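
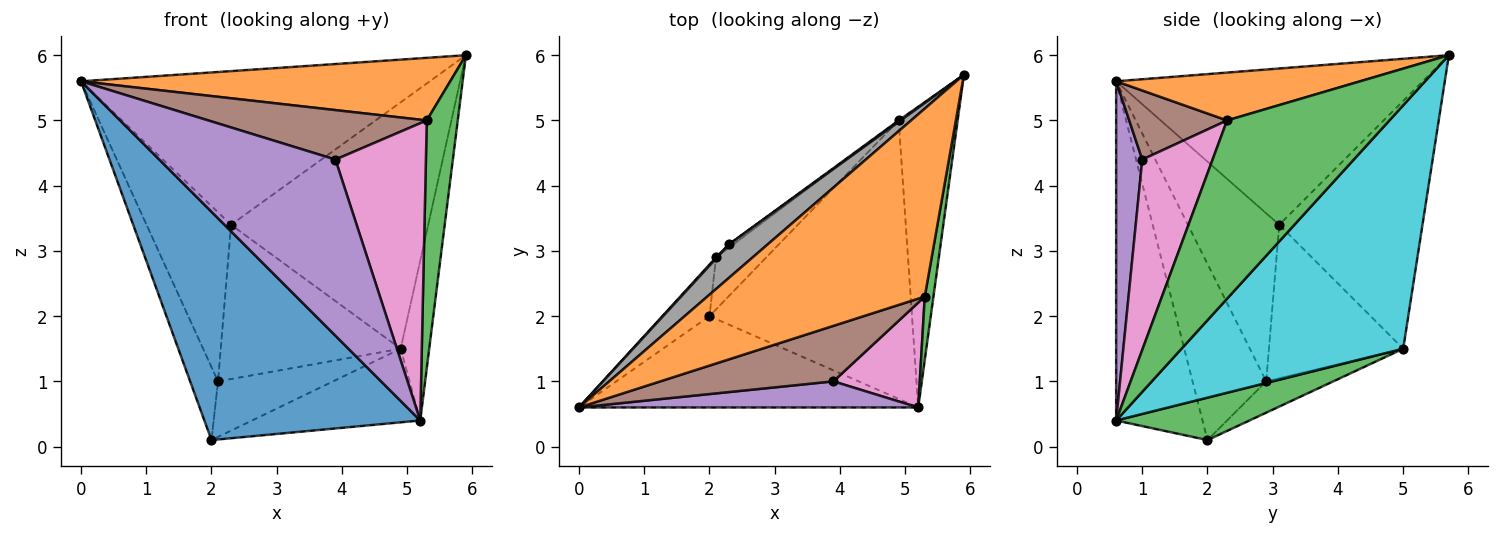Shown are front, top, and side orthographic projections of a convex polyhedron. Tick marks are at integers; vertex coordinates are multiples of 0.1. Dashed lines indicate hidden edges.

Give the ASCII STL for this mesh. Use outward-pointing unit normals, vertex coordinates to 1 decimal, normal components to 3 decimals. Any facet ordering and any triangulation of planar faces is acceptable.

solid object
 facet normal -0.348 -0.870 -0.348
  outer loop
   vertex 2.0 2.0 0.1
   vertex 5.2 0.6 0.4
   vertex 0.0 0.6 5.6
  endloop
 endfacet
 facet normal 0.204 -0.309 0.929
  outer loop
   vertex 5.3 2.3 5.0
   vertex 5.9 5.7 6.0
   vertex 0.0 0.6 5.6
  endloop
 endfacet
 facet normal 0.981 -0.187 0.048
  outer loop
   vertex 5.3 2.3 5.0
   vertex 5.2 0.6 0.4
   vertex 5.9 5.7 6.0
  endloop
 endfacet
 facet normal -0.907 0.343 -0.243
  outer loop
   vertex 2.1 2.9 1.0
   vertex 2.0 2.0 0.1
   vertex 0.0 0.6 5.6
  endloop
 endfacet
 facet normal 0.145 -0.979 0.145
  outer loop
   vertex 3.9 1.0 4.4
   vertex 0.0 0.6 5.6
   vertex 5.2 0.6 0.4
  endloop
 endfacet
 facet normal 0.286 -0.638 0.715
  outer loop
   vertex 3.9 1.0 4.4
   vertex 5.3 2.3 5.0
   vertex 0.0 0.6 5.6
  endloop
 endfacet
 facet normal 0.591 -0.761 0.268
  outer loop
   vertex 3.9 1.0 4.4
   vertex 5.2 0.6 0.4
   vertex 5.3 2.3 5.0
  endloop
 endfacet
 facet normal -0.652 0.741 0.161
  outer loop
   vertex 2.3 3.1 3.4
   vertex 0.0 0.6 5.6
   vertex 5.9 5.7 6.0
  endloop
 endfacet
 facet normal -0.734 0.679 0.005
  outer loop
   vertex 2.3 3.1 3.4
   vertex 2.1 2.9 1.0
   vertex 0.0 0.6 5.6
  endloop
 endfacet
 facet normal 0.964 0.124 -0.234
  outer loop
   vertex 4.9 5.0 1.5
   vertex 5.9 5.7 6.0
   vertex 5.2 0.6 0.4
  endloop
 endfacet
 facet normal -0.588 0.809 0.005
  outer loop
   vertex 4.9 5.0 1.5
   vertex 2.3 3.1 3.4
   vertex 5.9 5.7 6.0
  endloop
 endfacet
 facet normal -0.598 0.801 -0.017
  outer loop
   vertex 4.9 5.0 1.5
   vertex 2.1 2.9 1.0
   vertex 2.3 3.1 3.4
  endloop
 endfacet
 facet normal 0.198 0.250 -0.948
  outer loop
   vertex 4.9 5.0 1.5
   vertex 5.2 0.6 0.4
   vertex 2.0 2.0 0.1
  endloop
 endfacet
 facet normal -0.392 0.672 -0.628
  outer loop
   vertex 4.9 5.0 1.5
   vertex 2.0 2.0 0.1
   vertex 2.1 2.9 1.0
  endloop
 endfacet
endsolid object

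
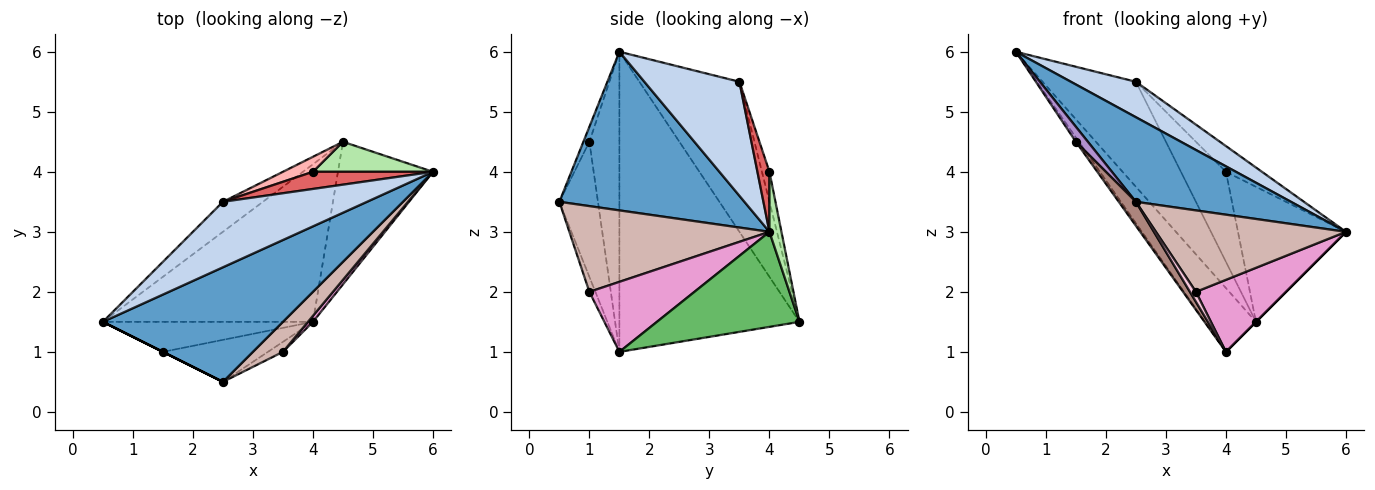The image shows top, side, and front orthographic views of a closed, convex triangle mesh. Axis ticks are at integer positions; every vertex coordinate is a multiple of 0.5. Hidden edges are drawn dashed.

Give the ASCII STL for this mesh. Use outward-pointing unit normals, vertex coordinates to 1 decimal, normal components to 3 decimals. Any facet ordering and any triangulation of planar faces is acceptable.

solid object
 facet normal 0.578 -0.484 0.656
  outer loop
   vertex 2.5 0.5 3.5
   vertex 6.0 4.0 3.0
   vertex 0.5 1.5 6.0
  endloop
 endfacet
 facet normal 0.571 -0.391 0.722
  outer loop
   vertex 2.5 3.5 5.5
   vertex 0.5 1.5 6.0
   vertex 6.0 4.0 3.0
  endloop
 endfacet
 facet normal -0.718 0.670 -0.191
  outer loop
   vertex 2.5 3.5 5.5
   vertex 4.5 4.5 1.5
   vertex 0.5 1.5 6.0
  endloop
 endfacet
 facet normal -0.798 0.226 -0.559
  outer loop
   vertex 4.0 1.5 1.0
   vertex 0.5 1.5 6.0
   vertex 4.5 4.5 1.5
  endloop
 endfacet
 facet normal 0.707 0.000 -0.707
  outer loop
   vertex 4.0 1.5 1.0
   vertex 4.5 4.5 1.5
   vertex 6.0 4.0 3.0
  endloop
 endfacet
 facet normal 0.108 0.970 0.216
  outer loop
   vertex 4.0 4.0 4.0
   vertex 6.0 4.0 3.0
   vertex 4.5 4.5 1.5
  endloop
 endfacet
 facet normal 0.267 0.802 0.535
  outer loop
   vertex 4.0 4.0 4.0
   vertex 2.5 3.5 5.5
   vertex 6.0 4.0 3.0
  endloop
 endfacet
 facet normal -0.162 0.973 0.162
  outer loop
   vertex 4.0 4.0 4.0
   vertex 4.5 4.5 1.5
   vertex 2.5 3.5 5.5
  endloop
 endfacet
 facet normal -0.447 -0.894 0.000
  outer loop
   vertex 1.5 1.0 4.5
   vertex 2.5 0.5 3.5
   vertex 0.5 1.5 6.0
  endloop
 endfacet
 facet normal -0.816 0.082 -0.572
  outer loop
   vertex 1.5 1.0 4.5
   vertex 0.5 1.5 6.0
   vertex 4.0 1.5 1.0
  endloop
 endfacet
 facet normal -0.745 -0.331 -0.579
  outer loop
   vertex 1.5 1.0 4.5
   vertex 4.0 1.5 1.0
   vertex 2.5 0.5 3.5
  endloop
 endfacet
 facet normal 0.703 -0.668 0.246
  outer loop
   vertex 3.5 1.0 2.0
   vertex 6.0 4.0 3.0
   vertex 2.5 0.5 3.5
  endloop
 endfacet
 facet normal 0.758 -0.650 0.054
  outer loop
   vertex 3.5 1.0 2.0
   vertex 4.0 1.5 1.0
   vertex 6.0 4.0 3.0
  endloop
 endfacet
 facet normal -0.577 -0.577 -0.577
  outer loop
   vertex 3.5 1.0 2.0
   vertex 2.5 0.5 3.5
   vertex 4.0 1.5 1.0
  endloop
 endfacet
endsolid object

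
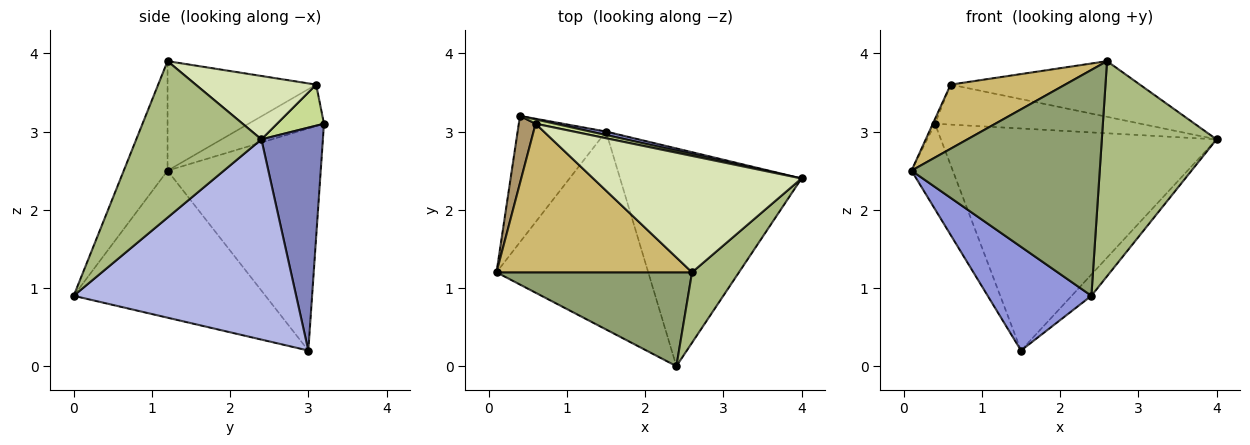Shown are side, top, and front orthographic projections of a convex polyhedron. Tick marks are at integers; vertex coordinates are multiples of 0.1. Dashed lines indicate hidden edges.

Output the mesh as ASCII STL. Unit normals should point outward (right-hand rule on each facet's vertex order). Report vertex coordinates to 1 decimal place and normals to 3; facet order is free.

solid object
 facet normal -0.901 0.243 -0.359
  outer loop
   vertex 1.5 3.0 0.2
   vertex 0.1 1.2 2.5
   vertex 0.4 3.2 3.1
  endloop
 endfacet
 facet normal 0.218 0.976 0.015
  outer loop
   vertex 1.5 3.0 0.2
   vertex 0.4 3.2 3.1
   vertex 4.0 2.4 2.9
  endloop
 endfacet
 facet normal -0.651 -0.352 -0.672
  outer loop
   vertex 2.4 0.0 0.9
   vertex 0.1 1.2 2.5
   vertex 1.5 3.0 0.2
  endloop
 endfacet
 facet normal 0.739 0.065 -0.670
  outer loop
   vertex 2.4 0.0 0.9
   vertex 1.5 3.0 0.2
   vertex 4.0 2.4 2.9
  endloop
 endfacet
 facet normal -0.210 -0.903 0.375
  outer loop
   vertex 2.6 1.2 3.9
   vertex 0.1 1.2 2.5
   vertex 2.4 0.0 0.9
  endloop
 endfacet
 facet normal 0.720 -0.660 0.216
  outer loop
   vertex 2.6 1.2 3.9
   vertex 2.4 0.0 0.9
   vertex 4.0 2.4 2.9
  endloop
 endfacet
 facet normal 0.221 0.969 0.105
  outer loop
   vertex 0.6 3.1 3.6
   vertex 4.0 2.4 2.9
   vertex 0.4 3.2 3.1
  endloop
 endfacet
 facet normal 0.265 0.416 0.870
  outer loop
   vertex 0.6 3.1 3.6
   vertex 2.6 1.2 3.9
   vertex 4.0 2.4 2.9
  endloop
 endfacet
 facet normal -0.926 0.026 0.376
  outer loop
   vertex 0.6 3.1 3.6
   vertex 0.4 3.2 3.1
   vertex 0.1 1.2 2.5
  endloop
 endfacet
 facet normal -0.457 -0.352 0.817
  outer loop
   vertex 0.6 3.1 3.6
   vertex 0.1 1.2 2.5
   vertex 2.6 1.2 3.9
  endloop
 endfacet
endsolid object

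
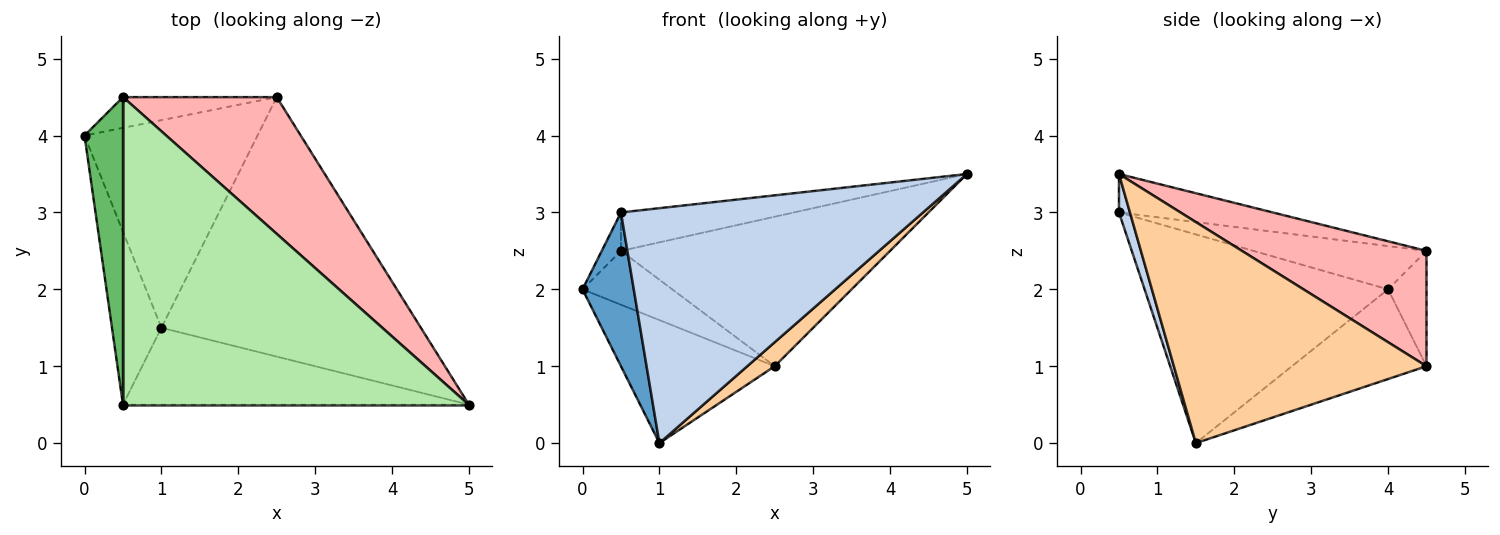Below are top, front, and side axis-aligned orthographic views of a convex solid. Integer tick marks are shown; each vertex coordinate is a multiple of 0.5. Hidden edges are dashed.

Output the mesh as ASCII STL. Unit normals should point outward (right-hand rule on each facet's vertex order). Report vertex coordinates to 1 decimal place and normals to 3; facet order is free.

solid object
 facet normal -0.953 -0.201 -0.226
  outer loop
   vertex 1.0 1.5 0.0
   vertex 0.5 0.5 3.0
   vertex 0.0 4.0 2.0
  endloop
 endfacet
 facet normal 0.035 -0.950 -0.311
  outer loop
   vertex 1.0 1.5 0.0
   vertex 5.0 0.5 3.5
   vertex 0.5 0.5 3.0
  endloop
 endfacet
 facet normal -0.407 0.466 -0.786
  outer loop
   vertex 2.5 4.5 1.0
   vertex 1.0 1.5 0.0
   vertex 0.0 4.0 2.0
  endloop
 endfacet
 facet normal 0.647 -0.070 -0.759
  outer loop
   vertex 2.5 4.5 1.0
   vertex 5.0 0.5 3.5
   vertex 1.0 1.5 0.0
  endloop
 endfacet
 facet normal -0.745 0.083 0.662
  outer loop
   vertex 0.5 4.5 2.5
   vertex 0.0 4.0 2.0
   vertex 0.5 0.5 3.0
  endloop
 endfacet
 facet normal -0.110 0.123 0.986
  outer loop
   vertex 0.5 4.5 2.5
   vertex 0.5 0.5 3.0
   vertex 5.0 0.5 3.5
  endloop
 endfacet
 facet normal -0.349 0.814 -0.465
  outer loop
   vertex 0.5 4.5 2.5
   vertex 2.5 4.5 1.0
   vertex 0.0 4.0 2.0
  endloop
 endfacet
 facet normal 0.452 0.659 0.602
  outer loop
   vertex 0.5 4.5 2.5
   vertex 5.0 0.5 3.5
   vertex 2.5 4.5 1.0
  endloop
 endfacet
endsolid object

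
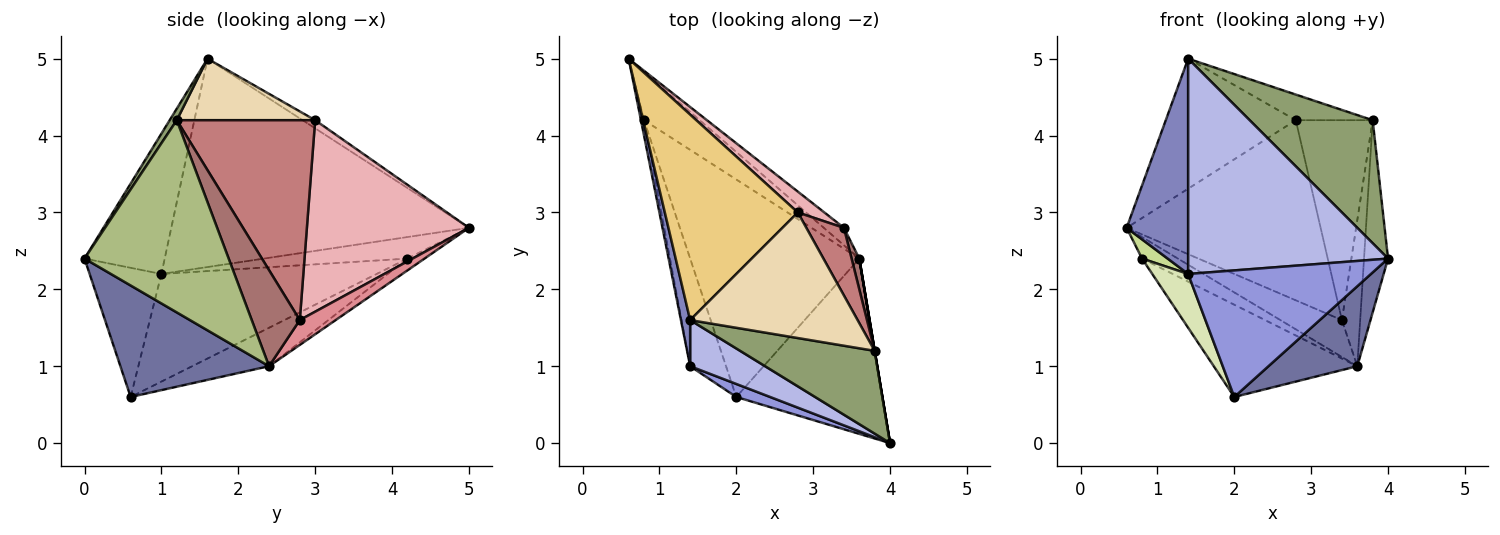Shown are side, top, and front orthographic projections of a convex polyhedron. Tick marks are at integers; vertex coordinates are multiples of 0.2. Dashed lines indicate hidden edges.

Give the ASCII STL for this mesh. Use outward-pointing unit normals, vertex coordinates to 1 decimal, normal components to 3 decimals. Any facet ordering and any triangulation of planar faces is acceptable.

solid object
 facet normal 0.570 -0.341 -0.747
  outer loop
   vertex 3.6 2.4 1.0
   vertex 4.0 0.0 2.4
   vertex 2.0 0.6 0.6
  endloop
 endfacet
 facet normal -0.978 -0.202 0.043
  outer loop
   vertex 1.4 1.0 2.2
   vertex 1.4 1.6 5.0
   vertex 0.6 5.0 2.8
  endloop
 endfacet
 facet normal -0.364 -0.927 0.095
  outer loop
   vertex 1.4 1.0 2.2
   vertex 2.0 0.6 0.6
   vertex 4.0 0.0 2.4
  endloop
 endfacet
 facet normal -0.365 -0.910 0.195
  outer loop
   vertex 1.4 1.0 2.2
   vertex 4.0 0.0 2.4
   vertex 1.4 1.6 5.0
  endloop
 endfacet
 facet normal 0.048 -0.829 0.558
  outer loop
   vertex 3.8 1.2 4.2
   vertex 1.4 1.6 5.0
   vertex 4.0 0.0 2.4
  endloop
 endfacet
 facet normal 0.986 0.164 0.000
  outer loop
   vertex 3.8 1.2 4.2
   vertex 4.0 0.0 2.4
   vertex 3.6 2.4 1.0
  endloop
 endfacet
 facet normal -0.975 -0.174 -0.139
  outer loop
   vertex 0.8 4.2 2.4
   vertex 1.4 1.0 2.2
   vertex 0.6 5.0 2.8
  endloop
 endfacet
 facet normal -0.937 -0.156 -0.312
  outer loop
   vertex 0.8 4.2 2.4
   vertex 2.0 0.6 0.6
   vertex 1.4 1.0 2.2
  endloop
 endfacet
 facet normal -0.191 0.400 -0.896
  outer loop
   vertex 0.8 4.2 2.4
   vertex 0.6 5.0 2.8
   vertex 3.6 2.4 1.0
  endloop
 endfacet
 facet normal -0.205 0.382 -0.901
  outer loop
   vertex 0.8 4.2 2.4
   vertex 3.6 2.4 1.0
   vertex 2.0 0.6 0.6
  endloop
 endfacet
 facet normal -0.052 0.534 0.844
  outer loop
   vertex 2.8 3.0 4.2
   vertex 0.6 5.0 2.8
   vertex 1.4 1.6 5.0
  endloop
 endfacet
 facet normal 0.339 0.188 0.922
  outer loop
   vertex 2.8 3.0 4.2
   vertex 1.4 1.6 5.0
   vertex 3.8 1.2 4.2
  endloop
 endfacet
 facet normal 0.932 0.354 0.075
  outer loop
   vertex 3.4 2.8 1.6
   vertex 3.8 1.2 4.2
   vertex 3.6 2.4 1.0
  endloop
 endfacet
 facet normal 0.863 0.479 0.162
  outer loop
   vertex 3.4 2.8 1.6
   vertex 2.8 3.0 4.2
   vertex 3.8 1.2 4.2
  endloop
 endfacet
 facet normal 0.467 0.800 -0.378
  outer loop
   vertex 3.4 2.8 1.6
   vertex 3.6 2.4 1.0
   vertex 0.6 5.0 2.8
  endloop
 endfacet
 facet normal 0.639 0.764 0.089
  outer loop
   vertex 3.4 2.8 1.6
   vertex 0.6 5.0 2.8
   vertex 2.8 3.0 4.2
  endloop
 endfacet
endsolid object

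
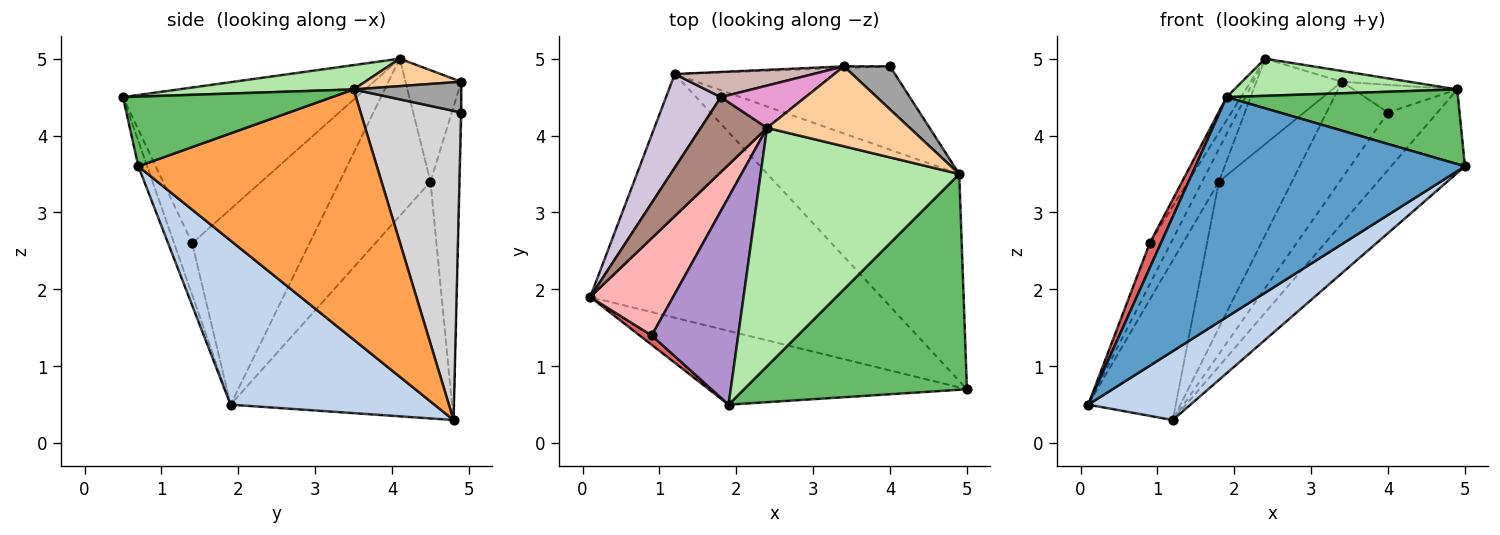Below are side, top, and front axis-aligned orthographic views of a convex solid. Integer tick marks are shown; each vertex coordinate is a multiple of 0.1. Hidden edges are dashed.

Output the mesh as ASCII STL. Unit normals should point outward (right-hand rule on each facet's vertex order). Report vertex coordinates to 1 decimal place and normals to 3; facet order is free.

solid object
 facet normal -0.031 -0.948 -0.318
  outer loop
   vertex 1.9 0.5 4.5
   vertex 0.1 1.9 0.5
   vertex 5.0 0.7 3.6
  endloop
 endfacet
 facet normal 0.477 -0.239 -0.846
  outer loop
   vertex 1.2 4.8 0.3
   vertex 5.0 0.7 3.6
   vertex 0.1 1.9 0.5
  endloop
 endfacet
 facet normal 0.771 0.239 -0.591
  outer loop
   vertex 4.9 3.5 4.6
   vertex 5.0 0.7 3.6
   vertex 1.2 4.8 0.3
  endloop
 endfacet
 facet normal 0.187 0.131 0.974
  outer loop
   vertex 4.9 3.5 4.6
   vertex 3.4 4.9 4.7
   vertex 2.4 4.1 5.0
  endloop
 endfacet
 facet normal 0.283 -0.314 0.906
  outer loop
   vertex 4.9 3.5 4.6
   vertex 1.9 0.5 4.5
   vertex 5.0 0.7 3.6
  endloop
 endfacet
 facet normal 0.120 -0.153 0.981
  outer loop
   vertex 4.9 3.5 4.6
   vertex 2.4 4.1 5.0
   vertex 1.9 0.5 4.5
  endloop
 endfacet
 facet normal -0.835 -0.515 0.195
  outer loop
   vertex 0.9 1.4 2.6
   vertex 0.1 1.9 0.5
   vertex 1.9 0.5 4.5
  endloop
 endfacet
 facet normal -0.909 0.163 0.385
  outer loop
   vertex 0.9 1.4 2.6
   vertex 2.4 4.1 5.0
   vertex 0.1 1.9 0.5
  endloop
 endfacet
 facet normal -0.873 0.054 0.485
  outer loop
   vertex 0.9 1.4 2.6
   vertex 1.9 0.5 4.5
   vertex 2.4 4.1 5.0
  endloop
 endfacet
 facet normal -0.909 0.359 0.211
  outer loop
   vertex 1.8 4.5 3.4
   vertex 1.2 4.8 0.3
   vertex 0.1 1.9 0.5
  endloop
 endfacet
 facet normal -0.909 0.167 0.383
  outer loop
   vertex 1.8 4.5 3.4
   vertex 0.1 1.9 0.5
   vertex 2.4 4.1 5.0
  endloop
 endfacet
 facet normal -0.359 0.920 0.158
  outer loop
   vertex 1.8 4.5 3.4
   vertex 3.4 4.9 4.7
   vertex 1.2 4.8 0.3
  endloop
 endfacet
 facet normal -0.504 0.774 0.383
  outer loop
   vertex 1.8 4.5 3.4
   vertex 2.4 4.1 5.0
   vertex 3.4 4.9 4.7
  endloop
 endfacet
 facet normal -0.011 1.000 -0.017
  outer loop
   vertex 4.0 4.9 4.3
   vertex 1.2 4.8 0.3
   vertex 3.4 4.9 4.7
  endloop
 endfacet
 facet normal 0.489 0.472 0.734
  outer loop
   vertex 4.0 4.9 4.3
   vertex 3.4 4.9 4.7
   vertex 4.9 3.5 4.6
  endloop
 endfacet
 facet normal 0.756 0.371 -0.539
  outer loop
   vertex 4.0 4.9 4.3
   vertex 4.9 3.5 4.6
   vertex 1.2 4.8 0.3
  endloop
 endfacet
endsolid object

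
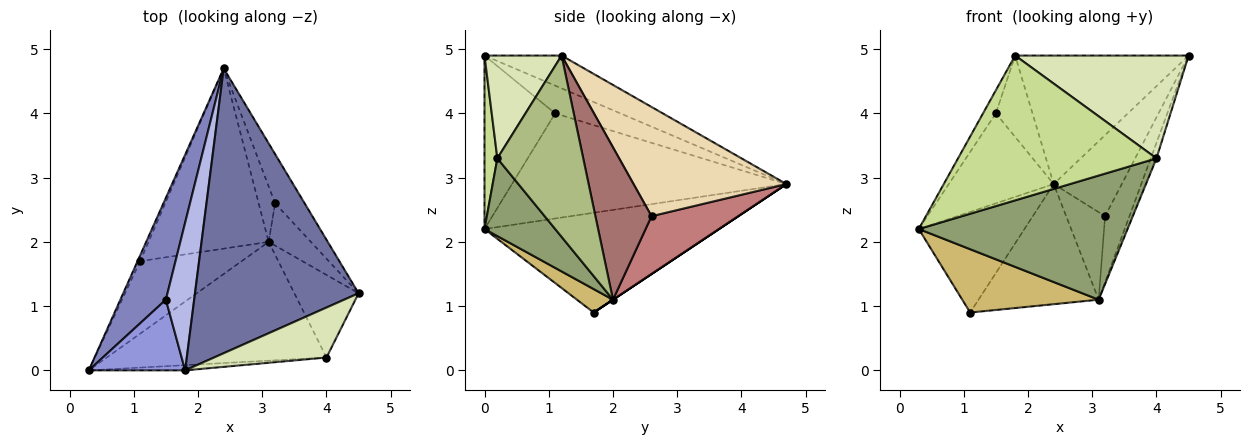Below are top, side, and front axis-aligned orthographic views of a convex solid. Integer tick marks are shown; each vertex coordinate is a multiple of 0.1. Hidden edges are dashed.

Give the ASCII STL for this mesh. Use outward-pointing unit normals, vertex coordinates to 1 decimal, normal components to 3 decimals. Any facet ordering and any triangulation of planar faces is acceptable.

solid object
 facet normal -0.180 0.405 0.897
  outer loop
   vertex 1.8 0.0 4.9
   vertex 4.5 1.2 4.9
   vertex 2.4 4.7 2.9
  endloop
 endfacet
 facet normal -0.866 0.331 0.375
  outer loop
   vertex 1.5 1.1 4.0
   vertex 2.4 4.7 2.9
   vertex 0.3 0.0 2.2
  endloop
 endfacet
 facet normal -0.863 0.157 0.480
  outer loop
   vertex 1.5 1.1 4.0
   vertex 0.3 0.0 2.2
   vertex 1.8 0.0 4.9
  endloop
 endfacet
 facet normal -0.652 0.366 0.664
  outer loop
   vertex 1.5 1.1 4.0
   vertex 1.8 0.0 4.9
   vertex 2.4 4.7 2.9
  endloop
 endfacet
 facet normal 0.238 -0.702 -0.671
  outer loop
   vertex 4.0 0.2 3.3
   vertex 0.3 0.0 2.2
   vertex 3.1 2.0 1.1
  endloop
 endfacet
 facet normal 0.941 0.063 -0.333
  outer loop
   vertex 4.0 0.2 3.3
   vertex 3.1 2.0 1.1
   vertex 4.5 1.2 4.9
  endloop
 endfacet
 facet normal 0.065 -0.997 -0.036
  outer loop
   vertex 4.0 0.2 3.3
   vertex 1.8 0.0 4.9
   vertex 0.3 0.0 2.2
  endloop
 endfacet
 facet normal 0.371 -0.835 0.406
  outer loop
   vertex 4.0 0.2 3.3
   vertex 4.5 1.2 4.9
   vertex 1.8 0.0 4.9
  endloop
 endfacet
 facet normal -0.911 0.411 -0.024
  outer loop
   vertex 1.1 1.7 0.9
   vertex 0.3 0.0 2.2
   vertex 2.4 4.7 2.9
  endloop
 endfacet
 facet normal 0.171 -0.648 -0.742
  outer loop
   vertex 1.1 1.7 0.9
   vertex 3.1 2.0 1.1
   vertex 0.3 0.0 2.2
  endloop
 endfacet
 facet normal 0.000 0.555 -0.832
  outer loop
   vertex 1.1 1.7 0.9
   vertex 2.4 4.7 2.9
   vertex 3.1 2.0 1.1
  endloop
 endfacet
 facet normal 0.887 0.395 -0.240
  outer loop
   vertex 3.2 2.6 2.4
   vertex 2.4 4.7 2.9
   vertex 4.5 1.2 4.9
  endloop
 endfacet
 facet normal 0.889 0.386 -0.246
  outer loop
   vertex 3.2 2.6 2.4
   vertex 4.5 1.2 4.9
   vertex 3.1 2.0 1.1
  endloop
 endfacet
 facet normal 0.883 0.396 -0.251
  outer loop
   vertex 3.2 2.6 2.4
   vertex 3.1 2.0 1.1
   vertex 2.4 4.7 2.9
  endloop
 endfacet
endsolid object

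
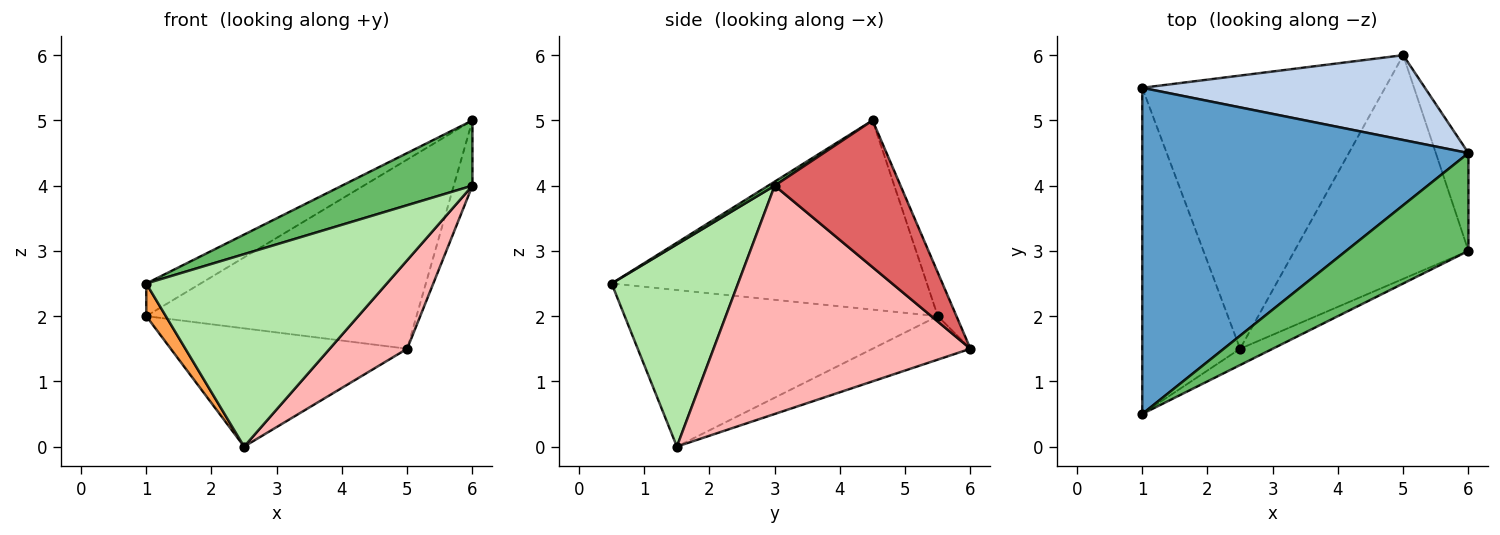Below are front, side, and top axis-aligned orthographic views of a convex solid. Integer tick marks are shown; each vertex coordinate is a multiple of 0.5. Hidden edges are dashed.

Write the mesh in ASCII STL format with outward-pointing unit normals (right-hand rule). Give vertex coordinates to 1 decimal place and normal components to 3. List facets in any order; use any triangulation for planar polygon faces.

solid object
 facet normal -0.500 0.086 0.862
  outer loop
   vertex 1.0 5.5 2.0
   vertex 1.0 0.5 2.5
   vertex 6.0 4.5 5.0
  endloop
 endfacet
 facet normal -0.063 0.911 0.408
  outer loop
   vertex 1.0 5.5 2.0
   vertex 6.0 4.5 5.0
   vertex 5.0 6.0 1.5
  endloop
 endfacet
 facet normal -0.847 -0.053 -0.529
  outer loop
   vertex 1.0 5.5 2.0
   vertex 2.5 1.5 0.0
   vertex 1.0 0.5 2.5
  endloop
 endfacet
 facet normal -0.162 0.392 -0.906
  outer loop
   vertex 1.0 5.5 2.0
   vertex 5.0 6.0 1.5
   vertex 2.5 1.5 0.0
  endloop
 endfacet
 facet normal 0.028 -0.554 0.832
  outer loop
   vertex 6.0 3.0 4.0
   vertex 6.0 4.5 5.0
   vertex 1.0 0.5 2.5
  endloop
 endfacet
 facet normal 0.464 -0.883 -0.075
  outer loop
   vertex 6.0 3.0 4.0
   vertex 1.0 0.5 2.5
   vertex 2.5 1.5 0.0
  endloop
 endfacet
 facet normal 0.966 0.143 -0.215
  outer loop
   vertex 6.0 3.0 4.0
   vertex 5.0 6.0 1.5
   vertex 6.0 4.5 5.0
  endloop
 endfacet
 facet normal 0.773 -0.233 -0.589
  outer loop
   vertex 6.0 3.0 4.0
   vertex 2.5 1.5 0.0
   vertex 5.0 6.0 1.5
  endloop
 endfacet
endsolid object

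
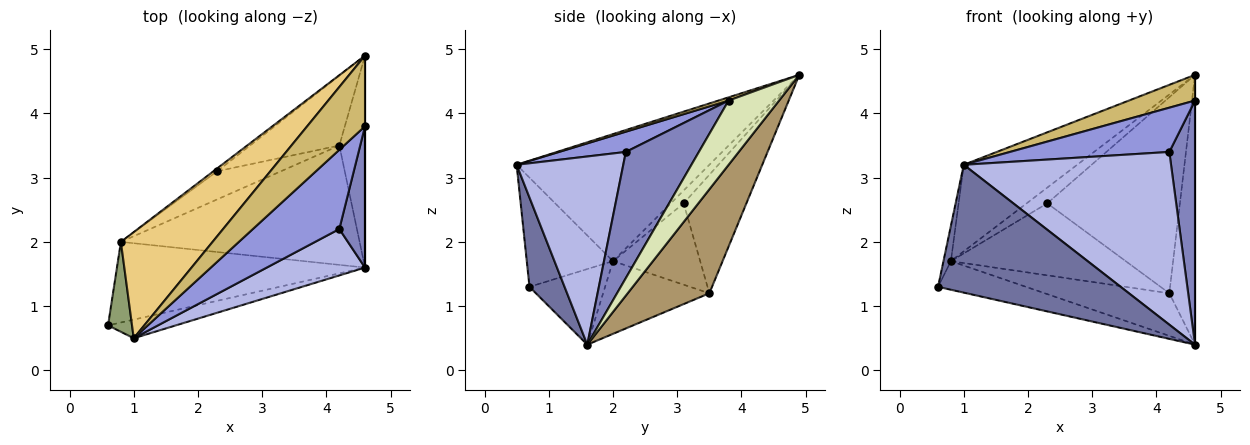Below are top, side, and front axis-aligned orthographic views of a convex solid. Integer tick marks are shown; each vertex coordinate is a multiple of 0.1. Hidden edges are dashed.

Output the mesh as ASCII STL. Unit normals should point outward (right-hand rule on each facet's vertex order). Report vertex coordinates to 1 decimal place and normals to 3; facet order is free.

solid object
 facet normal 0.187 -0.972 -0.142
  outer loop
   vertex 1.0 0.5 3.2
   vertex 0.6 0.7 1.3
   vertex 4.6 1.6 0.4
  endloop
 endfacet
 facet normal 0.926 -0.326 0.189
  outer loop
   vertex 4.2 2.2 3.4
   vertex 4.6 1.6 0.4
   vertex 4.6 3.8 4.2
  endloop
 endfacet
 facet normal 0.200 -0.478 0.855
  outer loop
   vertex 4.2 2.2 3.4
   vertex 4.6 3.8 4.2
   vertex 1.0 0.5 3.2
  endloop
 endfacet
 facet normal 0.445 -0.865 0.232
  outer loop
   vertex 4.2 2.2 3.4
   vertex 1.0 0.5 3.2
   vertex 4.6 1.6 0.4
  endloop
 endfacet
 facet normal -0.973 0.084 0.214
  outer loop
   vertex 0.8 2.0 1.7
   vertex 0.6 0.7 1.3
   vertex 1.0 0.5 3.2
  endloop
 endfacet
 facet normal -0.276 0.321 -0.906
  outer loop
   vertex 0.8 2.0 1.7
   vertex 4.6 1.6 0.4
   vertex 0.6 0.7 1.3
  endloop
 endfacet
 facet normal -0.276 0.323 -0.905
  outer loop
   vertex 0.8 2.0 1.7
   vertex 4.2 3.5 1.2
   vertex 4.6 1.6 0.4
  endloop
 endfacet
 facet normal 1.000 0.000 0.000
  outer loop
   vertex 4.6 4.9 4.6
   vertex 4.6 3.8 4.2
   vertex 4.6 1.6 0.4
  endloop
 endfacet
 facet normal 0.928 0.292 -0.230
  outer loop
   vertex 4.6 4.9 4.6
   vertex 4.6 1.6 0.4
   vertex 4.2 3.5 1.2
  endloop
 endfacet
 facet normal 0.052 -0.341 0.939
  outer loop
   vertex 4.6 4.9 4.6
   vertex 1.0 0.5 3.2
   vertex 4.6 3.8 4.2
  endloop
 endfacet
 facet normal -0.732 0.431 0.528
  outer loop
   vertex 4.6 4.9 4.6
   vertex 0.8 2.0 1.7
   vertex 1.0 0.5 3.2
  endloop
 endfacet
 facet normal -0.421 0.845 -0.330
  outer loop
   vertex 2.3 3.1 2.6
   vertex 4.2 3.5 1.2
   vertex 0.8 2.0 1.7
  endloop
 endfacet
 facet normal -0.407 0.861 -0.306
  outer loop
   vertex 2.3 3.1 2.6
   vertex 4.6 4.9 4.6
   vertex 4.2 3.5 1.2
  endloop
 endfacet
 facet normal -0.523 0.838 -0.153
  outer loop
   vertex 2.3 3.1 2.6
   vertex 0.8 2.0 1.7
   vertex 4.6 4.9 4.6
  endloop
 endfacet
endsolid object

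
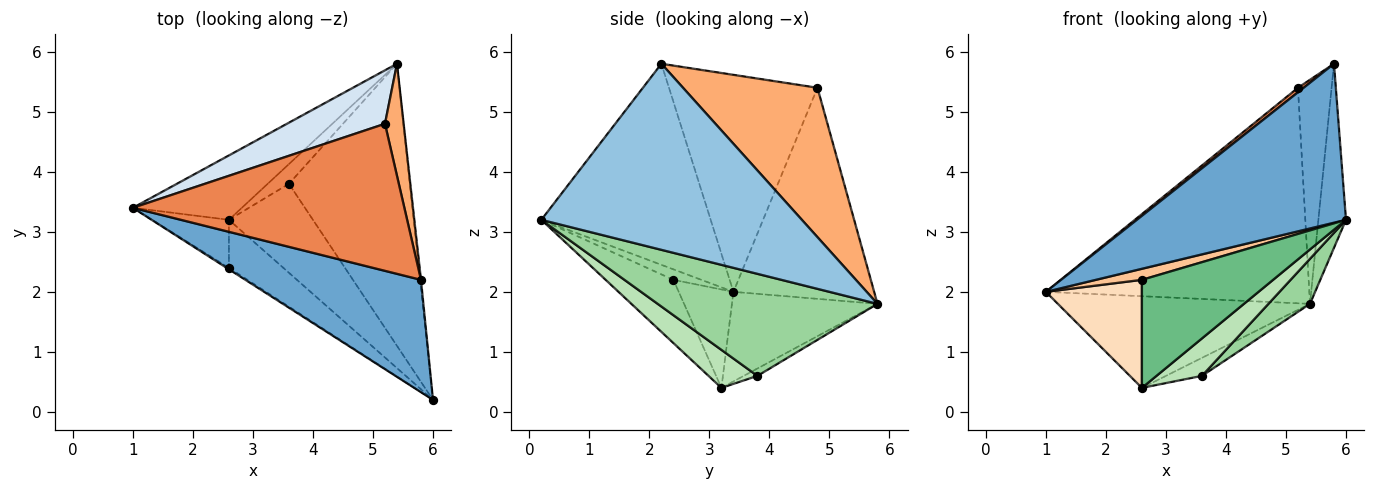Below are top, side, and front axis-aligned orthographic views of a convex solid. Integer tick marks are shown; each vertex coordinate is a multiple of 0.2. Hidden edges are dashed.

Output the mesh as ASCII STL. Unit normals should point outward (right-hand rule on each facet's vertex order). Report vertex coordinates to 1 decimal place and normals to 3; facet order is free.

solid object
 facet normal -0.552 -0.681 0.482
  outer loop
   vertex 5.8 2.2 5.8
   vertex 1.0 3.4 2.0
   vertex 6.0 0.2 3.2
  endloop
 endfacet
 facet normal 0.994 0.105 -0.005
  outer loop
   vertex 5.8 2.2 5.8
   vertex 6.0 0.2 3.2
   vertex 5.4 5.8 1.8
  endloop
 endfacet
 facet normal -0.427 0.740 -0.520
  outer loop
   vertex 2.6 3.2 0.4
   vertex 1.0 3.4 2.0
   vertex 5.4 5.8 1.8
  endloop
 endfacet
 facet normal -0.460 0.862 0.214
  outer loop
   vertex 5.2 4.8 5.4
   vertex 5.4 5.8 1.8
   vertex 1.0 3.4 2.0
  endloop
 endfacet
 facet normal -0.624 -0.024 0.781
  outer loop
   vertex 5.2 4.8 5.4
   vertex 1.0 3.4 2.0
   vertex 5.8 2.2 5.8
  endloop
 endfacet
 facet normal 0.963 0.241 0.120
  outer loop
   vertex 5.2 4.8 5.4
   vertex 5.8 2.2 5.8
   vertex 5.4 5.8 1.8
  endloop
 endfacet
 facet normal -0.517 -0.849 -0.111
  outer loop
   vertex 2.6 2.4 2.2
   vertex 6.0 0.2 3.2
   vertex 1.0 3.4 2.0
  endloop
 endfacet
 facet normal -0.462 -0.811 -0.360
  outer loop
   vertex 2.6 2.4 2.2
   vertex 1.0 3.4 2.0
   vertex 2.6 3.2 0.4
  endloop
 endfacet
 facet normal -0.427 -0.826 -0.367
  outer loop
   vertex 2.6 2.4 2.2
   vertex 2.6 3.2 0.4
   vertex 6.0 0.2 3.2
  endloop
 endfacet
 facet normal 0.640 -0.121 -0.759
  outer loop
   vertex 3.6 3.8 0.6
   vertex 5.4 5.8 1.8
   vertex 6.0 0.2 3.2
  endloop
 endfacet
 facet normal 0.385 -0.358 -0.851
  outer loop
   vertex 3.6 3.8 0.6
   vertex 6.0 0.2 3.2
   vertex 2.6 3.2 0.4
  endloop
 endfacet
 facet normal -0.249 0.653 -0.715
  outer loop
   vertex 3.6 3.8 0.6
   vertex 2.6 3.2 0.4
   vertex 5.4 5.8 1.8
  endloop
 endfacet
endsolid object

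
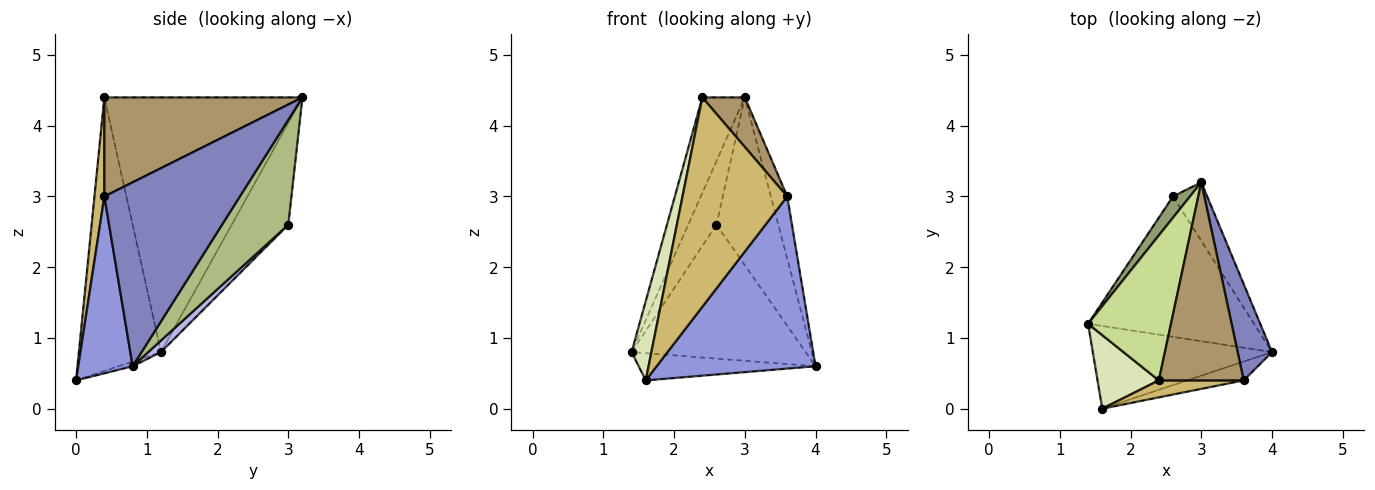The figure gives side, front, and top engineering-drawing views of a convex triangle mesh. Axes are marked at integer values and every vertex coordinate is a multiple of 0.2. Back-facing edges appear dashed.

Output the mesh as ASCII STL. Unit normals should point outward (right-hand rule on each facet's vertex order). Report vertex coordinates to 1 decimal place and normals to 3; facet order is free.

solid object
 facet normal -0.025 0.312 -0.950
  outer loop
   vertex 1.6 0.0 0.4
   vertex 1.4 1.2 0.8
   vertex 4.0 0.8 0.6
  endloop
 endfacet
 facet normal 0.976 0.118 0.182
  outer loop
   vertex 3.6 0.4 3.0
   vertex 4.0 0.8 0.6
   vertex 3.0 3.2 4.4
  endloop
 endfacet
 facet normal 0.322 -0.941 -0.103
  outer loop
   vertex 3.6 0.4 3.0
   vertex 1.6 0.0 0.4
   vertex 4.0 0.8 0.6
  endloop
 endfacet
 facet normal 0.050 0.689 -0.723
  outer loop
   vertex 2.6 3.0 2.6
   vertex 4.0 0.8 0.6
   vertex 1.4 1.2 0.8
  endloop
 endfacet
 facet normal -0.885 0.442 0.147
  outer loop
   vertex 2.6 3.0 2.6
   vertex 1.4 1.2 0.8
   vertex 3.0 3.2 4.4
  endloop
 endfacet
 facet normal 0.711 0.663 -0.232
  outer loop
   vertex 2.6 3.0 2.6
   vertex 3.0 3.2 4.4
   vertex 4.0 0.8 0.6
  endloop
 endfacet
 facet normal -0.932 0.200 0.303
  outer loop
   vertex 2.4 0.4 4.4
   vertex 3.0 3.2 4.4
   vertex 1.4 1.2 0.8
  endloop
 endfacet
 facet normal -0.950 -0.229 0.213
  outer loop
   vertex 2.4 0.4 4.4
   vertex 1.4 1.2 0.8
   vertex 1.6 0.0 0.4
  endloop
 endfacet
 facet normal 0.749 -0.161 0.642
  outer loop
   vertex 2.4 0.4 4.4
   vertex 3.6 0.4 3.0
   vertex 3.0 3.2 4.4
  endloop
 endfacet
 facet normal 0.094 -0.992 0.080
  outer loop
   vertex 2.4 0.4 4.4
   vertex 1.6 0.0 0.4
   vertex 3.6 0.4 3.0
  endloop
 endfacet
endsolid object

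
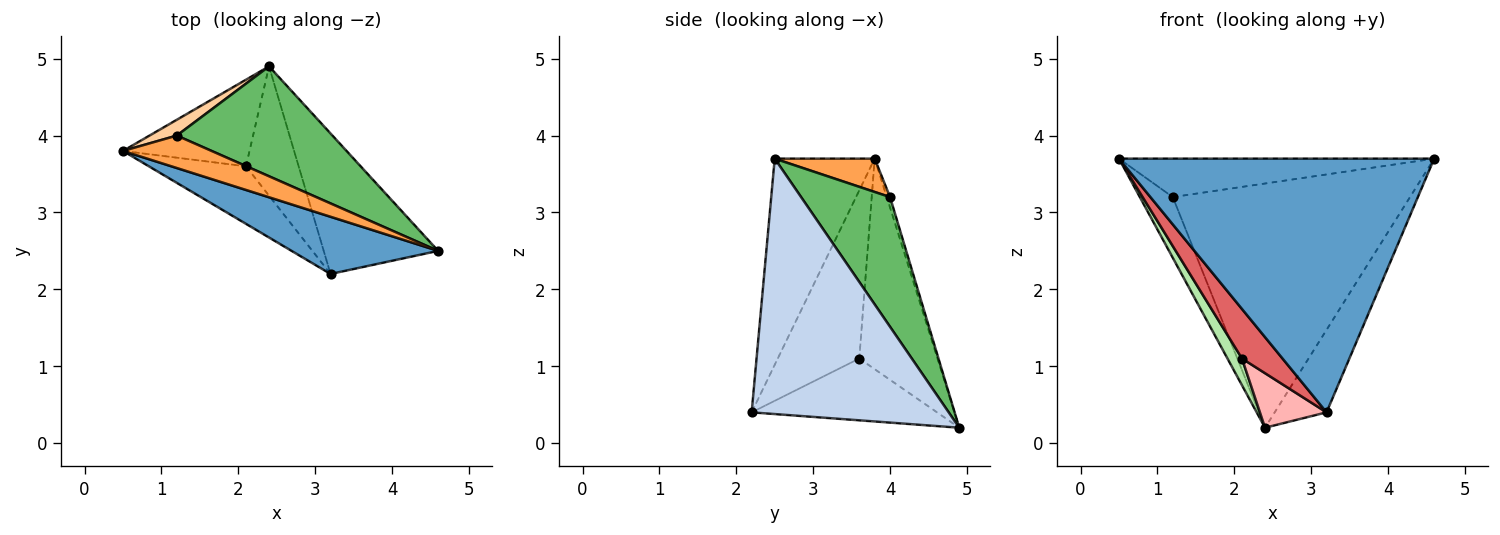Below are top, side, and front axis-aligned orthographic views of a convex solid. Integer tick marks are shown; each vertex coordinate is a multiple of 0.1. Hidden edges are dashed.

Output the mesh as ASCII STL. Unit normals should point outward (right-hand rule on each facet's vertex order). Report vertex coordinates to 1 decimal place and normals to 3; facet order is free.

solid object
 facet normal -0.295 -0.932 0.210
  outer loop
   vertex 3.2 2.2 0.4
   vertex 4.6 2.5 3.7
   vertex 0.5 3.8 3.7
  endloop
 endfacet
 facet normal 0.887 0.233 -0.398
  outer loop
   vertex 3.2 2.2 0.4
   vertex 2.4 4.9 0.2
   vertex 4.6 2.5 3.7
  endloop
 endfacet
 facet normal 0.236 0.743 0.627
  outer loop
   vertex 1.2 4.0 3.2
   vertex 0.5 3.8 3.7
   vertex 4.6 2.5 3.7
  endloop
 endfacet
 facet normal -0.096 0.963 0.250
  outer loop
   vertex 1.2 4.0 3.2
   vertex 2.4 4.9 0.2
   vertex 0.5 3.8 3.7
  endloop
 endfacet
 facet normal 0.324 0.863 0.388
  outer loop
   vertex 1.2 4.0 3.2
   vertex 4.6 2.5 3.7
   vertex 2.4 4.9 0.2
  endloop
 endfacet
 facet normal -0.846 -0.157 -0.509
  outer loop
   vertex 2.1 3.6 1.1
   vertex 0.5 3.8 3.7
   vertex 2.4 4.9 0.2
  endloop
 endfacet
 facet normal -0.795 -0.395 -0.459
  outer loop
   vertex 2.1 3.6 1.1
   vertex 3.2 2.2 0.4
   vertex 0.5 3.8 3.7
  endloop
 endfacet
 facet normal -0.734 -0.264 -0.626
  outer loop
   vertex 2.1 3.6 1.1
   vertex 2.4 4.9 0.2
   vertex 3.2 2.2 0.4
  endloop
 endfacet
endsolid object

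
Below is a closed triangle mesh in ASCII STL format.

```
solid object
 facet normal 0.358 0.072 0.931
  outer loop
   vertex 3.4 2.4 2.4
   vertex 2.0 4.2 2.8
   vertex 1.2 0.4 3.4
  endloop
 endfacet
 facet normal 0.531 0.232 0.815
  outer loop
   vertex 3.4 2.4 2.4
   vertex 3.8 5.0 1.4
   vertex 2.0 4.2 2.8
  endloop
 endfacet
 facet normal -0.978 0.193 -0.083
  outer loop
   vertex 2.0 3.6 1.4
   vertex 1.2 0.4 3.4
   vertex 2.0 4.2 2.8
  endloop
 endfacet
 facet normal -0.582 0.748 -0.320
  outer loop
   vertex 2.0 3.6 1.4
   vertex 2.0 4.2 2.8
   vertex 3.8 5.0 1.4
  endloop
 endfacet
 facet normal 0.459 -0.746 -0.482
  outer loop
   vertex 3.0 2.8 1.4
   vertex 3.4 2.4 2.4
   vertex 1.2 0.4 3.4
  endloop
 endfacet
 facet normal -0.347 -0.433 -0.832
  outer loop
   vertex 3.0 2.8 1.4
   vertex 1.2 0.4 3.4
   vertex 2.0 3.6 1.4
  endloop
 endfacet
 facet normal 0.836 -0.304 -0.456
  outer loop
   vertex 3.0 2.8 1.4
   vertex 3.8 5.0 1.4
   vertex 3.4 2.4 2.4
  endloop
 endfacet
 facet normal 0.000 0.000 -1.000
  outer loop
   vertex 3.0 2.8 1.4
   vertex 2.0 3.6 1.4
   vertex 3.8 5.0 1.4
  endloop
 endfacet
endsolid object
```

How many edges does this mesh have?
12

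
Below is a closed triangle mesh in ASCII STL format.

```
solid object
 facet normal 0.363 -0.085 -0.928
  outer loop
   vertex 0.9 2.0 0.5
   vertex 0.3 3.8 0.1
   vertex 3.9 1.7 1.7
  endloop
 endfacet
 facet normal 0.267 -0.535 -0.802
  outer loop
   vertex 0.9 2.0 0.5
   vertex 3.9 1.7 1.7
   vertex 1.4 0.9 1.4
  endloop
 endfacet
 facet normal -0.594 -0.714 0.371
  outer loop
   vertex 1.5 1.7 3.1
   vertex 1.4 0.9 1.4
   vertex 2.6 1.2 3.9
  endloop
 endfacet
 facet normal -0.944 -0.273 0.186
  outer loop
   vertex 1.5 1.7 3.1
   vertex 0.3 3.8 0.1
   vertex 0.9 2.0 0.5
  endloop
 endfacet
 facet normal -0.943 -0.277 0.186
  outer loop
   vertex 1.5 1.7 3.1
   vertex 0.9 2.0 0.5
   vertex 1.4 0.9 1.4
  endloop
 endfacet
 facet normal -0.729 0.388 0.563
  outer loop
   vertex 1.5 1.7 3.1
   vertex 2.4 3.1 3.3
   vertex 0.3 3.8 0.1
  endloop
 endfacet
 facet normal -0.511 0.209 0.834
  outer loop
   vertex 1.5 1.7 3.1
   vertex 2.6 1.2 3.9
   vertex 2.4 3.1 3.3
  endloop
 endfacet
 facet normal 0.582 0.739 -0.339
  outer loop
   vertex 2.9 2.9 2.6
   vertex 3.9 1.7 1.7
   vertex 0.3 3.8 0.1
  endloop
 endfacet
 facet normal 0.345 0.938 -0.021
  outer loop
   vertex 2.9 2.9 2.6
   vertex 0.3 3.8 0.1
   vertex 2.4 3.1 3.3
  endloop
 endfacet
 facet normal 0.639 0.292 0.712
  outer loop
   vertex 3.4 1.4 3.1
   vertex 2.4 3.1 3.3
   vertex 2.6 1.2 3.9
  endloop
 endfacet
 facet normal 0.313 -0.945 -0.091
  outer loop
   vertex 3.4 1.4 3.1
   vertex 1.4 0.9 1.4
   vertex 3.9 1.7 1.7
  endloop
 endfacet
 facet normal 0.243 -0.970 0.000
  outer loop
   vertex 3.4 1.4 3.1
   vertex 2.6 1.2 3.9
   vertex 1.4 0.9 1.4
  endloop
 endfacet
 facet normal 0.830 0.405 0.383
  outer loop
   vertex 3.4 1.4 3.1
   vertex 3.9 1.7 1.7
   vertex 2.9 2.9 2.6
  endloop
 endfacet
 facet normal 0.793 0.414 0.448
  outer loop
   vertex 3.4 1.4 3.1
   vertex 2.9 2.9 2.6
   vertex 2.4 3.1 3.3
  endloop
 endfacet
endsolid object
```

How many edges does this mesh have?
21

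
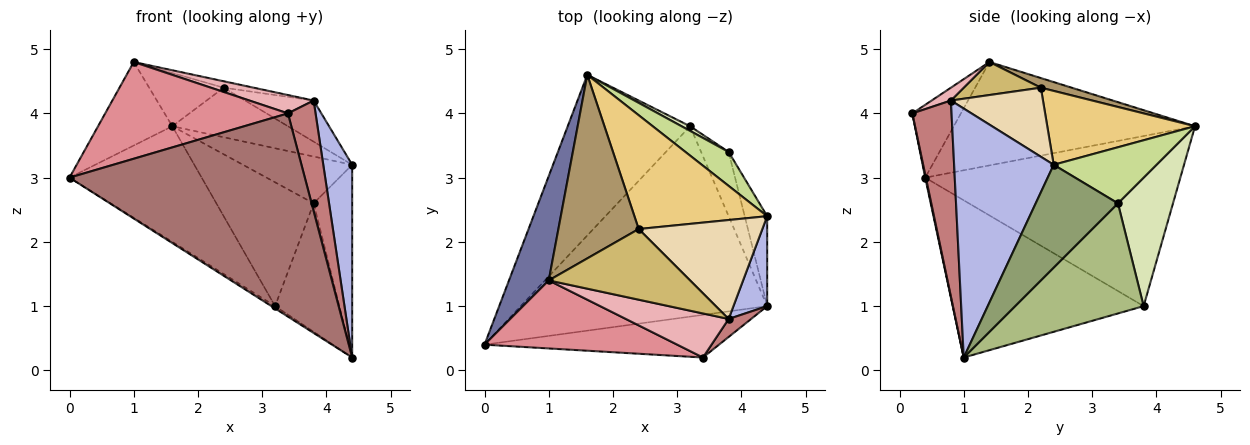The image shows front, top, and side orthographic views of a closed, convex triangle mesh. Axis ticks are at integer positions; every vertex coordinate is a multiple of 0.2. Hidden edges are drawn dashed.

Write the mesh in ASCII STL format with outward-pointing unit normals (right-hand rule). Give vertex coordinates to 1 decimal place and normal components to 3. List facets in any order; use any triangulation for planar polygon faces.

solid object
 facet normal -0.897 0.276 0.345
  outer loop
   vertex 1.0 1.4 4.8
   vertex 1.6 4.6 3.8
   vertex 0.0 0.4 3.0
  endloop
 endfacet
 facet normal -0.748 0.388 -0.538
  outer loop
   vertex 3.2 3.8 1.0
   vertex 0.0 0.4 3.0
   vertex 1.6 4.6 3.8
  endloop
 endfacet
 facet normal -0.538 0.010 -0.843
  outer loop
   vertex 3.2 3.8 1.0
   vertex 4.4 1.0 0.2
   vertex 0.0 0.4 3.0
  endloop
 endfacet
 facet normal 0.952 -0.276 0.129
  outer loop
   vertex 3.8 0.8 4.2
   vertex 4.4 1.0 0.2
   vertex 4.4 2.4 3.2
  endloop
 endfacet
 facet normal 0.888 0.416 -0.194
  outer loop
   vertex 3.8 3.4 2.6
   vertex 4.4 2.4 3.2
   vertex 4.4 1.0 0.2
  endloop
 endfacet
 facet normal 0.873 0.436 -0.218
  outer loop
   vertex 3.8 3.4 2.6
   vertex 4.4 1.0 0.2
   vertex 3.2 3.8 1.0
  endloop
 endfacet
 facet normal 0.606 0.644 0.467
  outer loop
   vertex 3.8 3.4 2.6
   vertex 1.6 4.6 3.8
   vertex 4.4 2.4 3.2
  endloop
 endfacet
 facet normal 0.492 0.870 0.033
  outer loop
   vertex 3.8 3.4 2.6
   vertex 3.2 3.8 1.0
   vertex 1.6 4.6 3.8
  endloop
 endfacet
 facet normal 0.114 0.277 0.954
  outer loop
   vertex 2.4 2.2 4.4
   vertex 1.6 4.6 3.8
   vertex 1.0 1.4 4.8
  endloop
 endfacet
 facet normal 0.227 0.088 0.970
  outer loop
   vertex 2.4 2.2 4.4
   vertex 1.0 1.4 4.8
   vertex 3.8 0.8 4.2
  endloop
 endfacet
 facet normal 0.454 0.356 0.817
  outer loop
   vertex 2.4 2.2 4.4
   vertex 4.4 2.4 3.2
   vertex 1.6 4.6 3.8
  endloop
 endfacet
 facet normal 0.458 0.341 0.821
  outer loop
   vertex 2.4 2.2 4.4
   vertex 3.8 0.8 4.2
   vertex 4.4 2.4 3.2
  endloop
 endfacet
 facet normal 0.003 -0.979 -0.205
  outer loop
   vertex 3.4 0.2 4.0
   vertex 0.0 0.4 3.0
   vertex 4.4 1.0 0.2
  endloop
 endfacet
 facet normal 0.814 -0.574 0.093
  outer loop
   vertex 3.4 0.2 4.0
   vertex 4.4 1.0 0.2
   vertex 3.8 0.8 4.2
  endloop
 endfacet
 facet normal -0.212 -0.799 0.562
  outer loop
   vertex 3.4 0.2 4.0
   vertex 1.0 1.4 4.8
   vertex 0.0 0.4 3.0
  endloop
 endfacet
 facet normal 0.115 -0.382 0.917
  outer loop
   vertex 3.4 0.2 4.0
   vertex 3.8 0.8 4.2
   vertex 1.0 1.4 4.8
  endloop
 endfacet
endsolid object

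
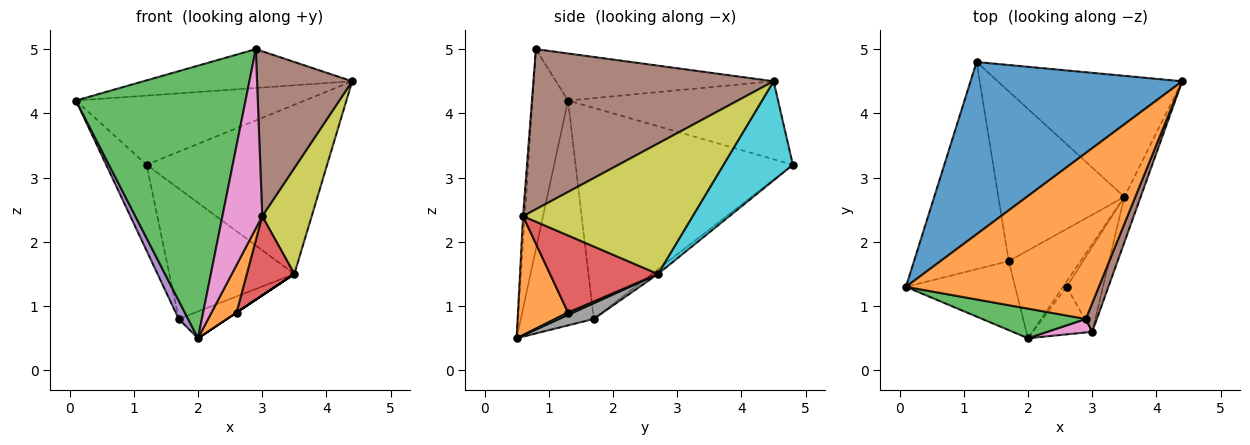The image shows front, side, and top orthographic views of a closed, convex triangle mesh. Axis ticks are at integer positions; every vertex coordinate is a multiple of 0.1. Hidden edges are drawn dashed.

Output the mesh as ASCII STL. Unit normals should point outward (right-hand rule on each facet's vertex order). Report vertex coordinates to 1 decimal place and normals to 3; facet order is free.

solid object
 facet normal -0.324 0.353 0.878
  outer loop
   vertex 1.2 4.8 3.2
   vertex 0.1 1.3 4.2
   vertex 4.4 4.5 4.5
  endloop
 endfacet
 facet normal -0.231 0.222 0.947
  outer loop
   vertex 2.9 0.8 5.0
   vertex 4.4 4.5 4.5
   vertex 0.1 1.3 4.2
  endloop
 endfacet
 facet normal -0.204 -0.973 0.106
  outer loop
   vertex 2.9 0.8 5.0
   vertex 0.1 1.3 4.2
   vertex 2.0 0.5 0.5
  endloop
 endfacet
 facet normal -0.899 0.167 -0.404
  outer loop
   vertex 1.7 1.7 0.8
   vertex 0.1 1.3 4.2
   vertex 1.2 4.8 3.2
  endloop
 endfacet
 facet normal -0.894 -0.115 -0.434
  outer loop
   vertex 1.7 1.7 0.8
   vertex 2.0 0.5 0.5
   vertex 0.1 1.3 4.2
  endloop
 endfacet
 facet normal 0.928 -0.368 0.064
  outer loop
   vertex 3.0 0.6 2.4
   vertex 4.4 4.5 4.5
   vertex 2.9 0.8 5.0
  endloop
 endfacet
 facet normal -0.043 -0.996 0.075
  outer loop
   vertex 3.0 0.6 2.4
   vertex 2.9 0.8 5.0
   vertex 2.0 0.5 0.5
  endloop
 endfacet
 facet normal 0.205 0.285 -0.936
  outer loop
   vertex 3.5 2.7 1.5
   vertex 2.0 0.5 0.5
   vertex 1.7 1.7 0.8
  endloop
 endfacet
 facet normal 0.953 -0.278 -0.119
  outer loop
   vertex 3.5 2.7 1.5
   vertex 4.4 4.5 4.5
   vertex 3.0 0.6 2.4
  endloop
 endfacet
 facet normal 0.298 0.776 -0.555
  outer loop
   vertex 3.5 2.7 1.5
   vertex 1.2 4.8 3.2
   vertex 4.4 4.5 4.5
  endloop
 endfacet
 facet normal -0.030 0.609 -0.793
  outer loop
   vertex 3.5 2.7 1.5
   vertex 1.7 1.7 0.8
   vertex 1.2 4.8 3.2
  endloop
 endfacet
 facet normal 0.816 -0.408 -0.408
  outer loop
   vertex 2.6 1.3 0.9
   vertex 3.0 0.6 2.4
   vertex 2.0 0.5 0.5
  endloop
 endfacet
 facet normal 0.555 0.000 -0.832
  outer loop
   vertex 2.6 1.3 0.9
   vertex 2.0 0.5 0.5
   vertex 3.5 2.7 1.5
  endloop
 endfacet
 facet normal 0.840 -0.370 -0.397
  outer loop
   vertex 2.6 1.3 0.9
   vertex 3.5 2.7 1.5
   vertex 3.0 0.6 2.4
  endloop
 endfacet
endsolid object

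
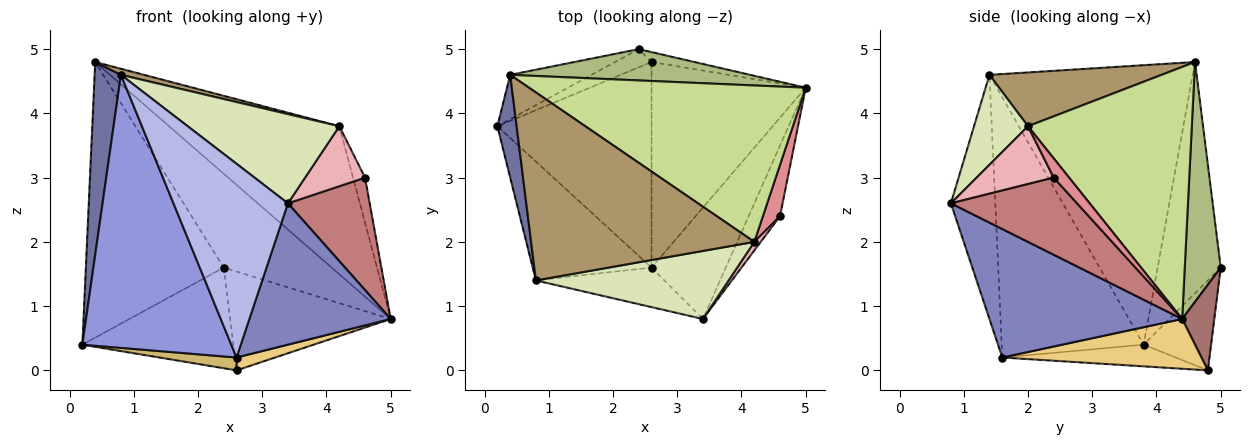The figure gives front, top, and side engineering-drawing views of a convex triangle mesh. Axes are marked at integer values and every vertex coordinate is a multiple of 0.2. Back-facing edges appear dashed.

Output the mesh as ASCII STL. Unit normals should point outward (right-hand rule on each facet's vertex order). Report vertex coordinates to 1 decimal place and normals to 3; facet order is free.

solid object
 facet normal -0.989 -0.128 0.068
  outer loop
   vertex 0.8 1.4 4.6
   vertex 0.4 4.6 4.8
   vertex 0.2 3.8 0.4
  endloop
 endfacet
 facet normal 0.731 -0.536 -0.422
  outer loop
   vertex 2.6 1.6 0.2
   vertex 5.0 4.4 0.8
   vertex 3.4 0.8 2.6
  endloop
 endfacet
 facet normal -0.658 -0.690 -0.301
  outer loop
   vertex 2.6 1.6 0.2
   vertex 0.8 1.4 4.6
   vertex 0.2 3.8 0.4
  endloop
 endfacet
 facet normal -0.355 -0.916 -0.187
  outer loop
   vertex 2.6 1.6 0.2
   vertex 3.4 0.8 2.6
   vertex 0.8 1.4 4.6
  endloop
 endfacet
 facet normal -0.412 0.900 -0.145
  outer loop
   vertex 2.4 5.0 1.6
   vertex 0.2 3.8 0.4
   vertex 0.4 4.6 4.8
  endloop
 endfacet
 facet normal 0.302 0.905 0.302
  outer loop
   vertex 2.4 5.0 1.6
   vertex 0.4 4.6 4.8
   vertex 5.0 4.4 0.8
  endloop
 endfacet
 facet normal 0.552 0.573 0.606
  outer loop
   vertex 4.2 2.0 3.8
   vertex 5.0 4.4 0.8
   vertex 0.4 4.6 4.8
  endloop
 endfacet
 facet normal 0.272 -0.765 0.584
  outer loop
   vertex 4.2 2.0 3.8
   vertex 0.8 1.4 4.6
   vertex 3.4 0.8 2.6
  endloop
 endfacet
 facet normal 0.234 -0.031 0.972
  outer loop
   vertex 4.2 2.0 3.8
   vertex 0.4 4.6 4.8
   vertex 0.8 1.4 4.6
  endloop
 endfacet
 facet normal -0.139 -0.062 -0.988
  outer loop
   vertex 2.6 4.8 0.0
   vertex 2.6 1.6 0.2
   vertex 0.2 3.8 0.4
  endloop
 endfacet
 facet normal 0.307 -0.059 -0.950
  outer loop
   vertex 2.6 4.8 0.0
   vertex 5.0 4.4 0.8
   vertex 2.6 1.6 0.2
  endloop
 endfacet
 facet normal -0.402 0.901 -0.163
  outer loop
   vertex 2.6 4.8 0.0
   vertex 0.2 3.8 0.4
   vertex 2.4 5.0 1.6
  endloop
 endfacet
 facet normal 0.195 0.976 -0.098
  outer loop
   vertex 2.6 4.8 0.0
   vertex 2.4 5.0 1.6
   vertex 5.0 4.4 0.8
  endloop
 endfacet
 facet normal 0.794 -0.515 -0.323
  outer loop
   vertex 4.6 2.4 3.0
   vertex 3.4 0.8 2.6
   vertex 5.0 4.4 0.8
  endloop
 endfacet
 facet normal 0.646 0.503 0.574
  outer loop
   vertex 4.6 2.4 3.0
   vertex 5.0 4.4 0.8
   vertex 4.2 2.0 3.8
  endloop
 endfacet
 facet normal 0.786 -0.612 0.087
  outer loop
   vertex 4.6 2.4 3.0
   vertex 4.2 2.0 3.8
   vertex 3.4 0.8 2.6
  endloop
 endfacet
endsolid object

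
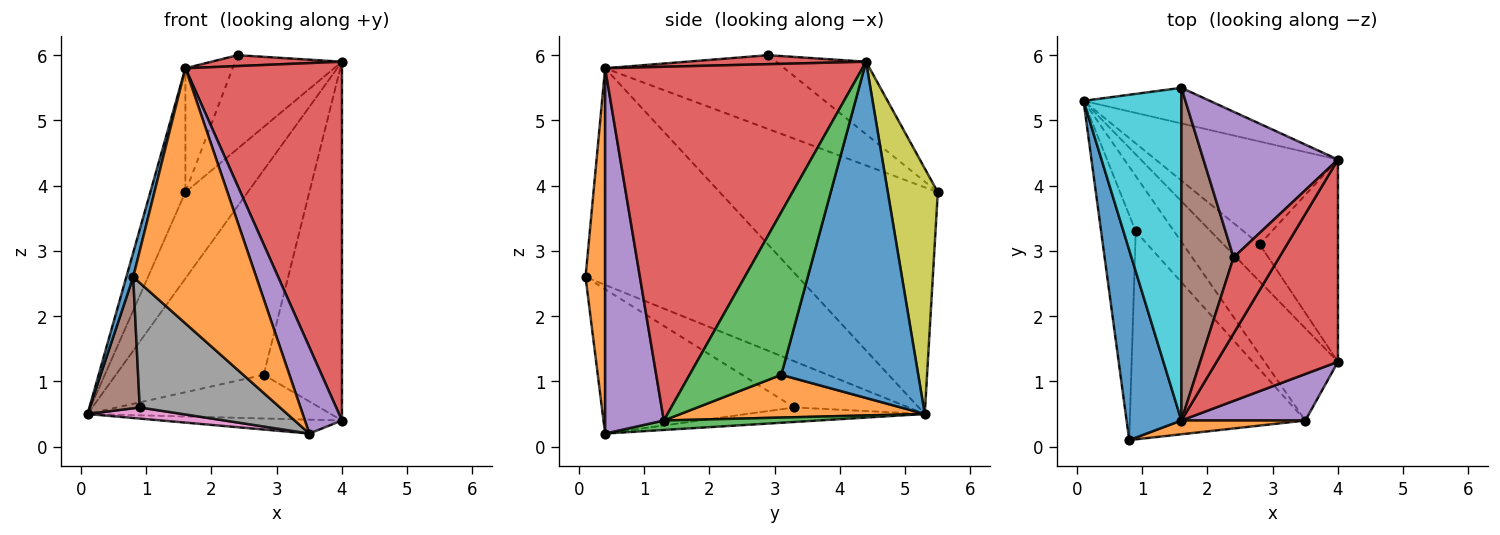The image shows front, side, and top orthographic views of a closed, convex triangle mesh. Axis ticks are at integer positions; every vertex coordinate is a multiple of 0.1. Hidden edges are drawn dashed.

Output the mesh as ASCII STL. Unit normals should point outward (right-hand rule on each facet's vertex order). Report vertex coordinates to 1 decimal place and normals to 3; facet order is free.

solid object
 facet normal -0.969 -0.031 0.245
  outer loop
   vertex 1.6 0.4 5.8
   vertex 0.1 5.3 0.5
   vertex 0.8 0.1 2.6
  endloop
 endfacet
 facet normal 0.157 -0.986 0.053
  outer loop
   vertex 1.6 0.4 5.8
   vertex 0.8 0.1 2.6
   vertex 3.5 0.4 0.2
  endloop
 endfacet
 facet normal 0.126 0.148 -0.981
  outer loop
   vertex 4.0 1.3 0.4
   vertex 3.5 0.4 0.2
   vertex 0.1 5.3 0.5
  endloop
 endfacet
 facet normal 0.820 -0.499 0.281
  outer loop
   vertex 4.0 1.3 0.4
   vertex 4.0 4.4 5.9
   vertex 1.6 0.4 5.8
  endloop
 endfacet
 facet normal 0.813 -0.513 0.276
  outer loop
   vertex 4.0 1.3 0.4
   vertex 1.6 0.4 5.8
   vertex 3.5 0.4 0.2
  endloop
 endfacet
 facet normal -0.755 -0.330 -0.566
  outer loop
   vertex 0.9 3.3 0.6
   vertex 0.8 0.1 2.6
   vertex 0.1 5.3 0.5
  endloop
 endfacet
 facet normal -0.348 -0.185 -0.919
  outer loop
   vertex 0.9 3.3 0.6
   vertex 0.1 5.3 0.5
   vertex 3.5 0.4 0.2
  endloop
 endfacet
 facet normal -0.576 -0.420 -0.701
  outer loop
   vertex 0.9 3.3 0.6
   vertex 3.5 0.4 0.2
   vertex 0.8 0.1 2.6
  endloop
 endfacet
 facet normal 0.596 0.742 -0.306
  outer loop
   vertex 1.6 5.5 3.9
   vertex 4.0 4.4 5.9
   vertex 0.1 5.3 0.5
  endloop
 endfacet
 facet normal -0.908 0.146 0.392
  outer loop
   vertex 1.6 5.5 3.9
   vertex 0.1 5.3 0.5
   vertex 1.6 0.4 5.8
  endloop
 endfacet
 facet normal 0.638 0.688 -0.346
  outer loop
   vertex 2.8 3.1 1.1
   vertex 0.1 5.3 0.5
   vertex 4.0 4.4 5.9
  endloop
 endfacet
 facet normal 0.607 0.605 -0.515
  outer loop
   vertex 2.8 3.1 1.1
   vertex 4.0 1.3 0.4
   vertex 0.1 5.3 0.5
  endloop
 endfacet
 facet normal 0.714 0.610 -0.344
  outer loop
   vertex 2.8 3.1 1.1
   vertex 4.0 4.4 5.9
   vertex 4.0 1.3 0.4
  endloop
 endfacet
 facet normal 0.191 -0.139 0.972
  outer loop
   vertex 2.4 2.9 6.0
   vertex 1.6 0.4 5.8
   vertex 4.0 4.4 5.9
  endloop
 endfacet
 facet normal -0.413 0.492 0.766
  outer loop
   vertex 2.4 2.9 6.0
   vertex 4.0 4.4 5.9
   vertex 1.6 5.5 3.9
  endloop
 endfacet
 facet normal -0.798 0.210 0.564
  outer loop
   vertex 2.4 2.9 6.0
   vertex 1.6 5.5 3.9
   vertex 1.6 0.4 5.8
  endloop
 endfacet
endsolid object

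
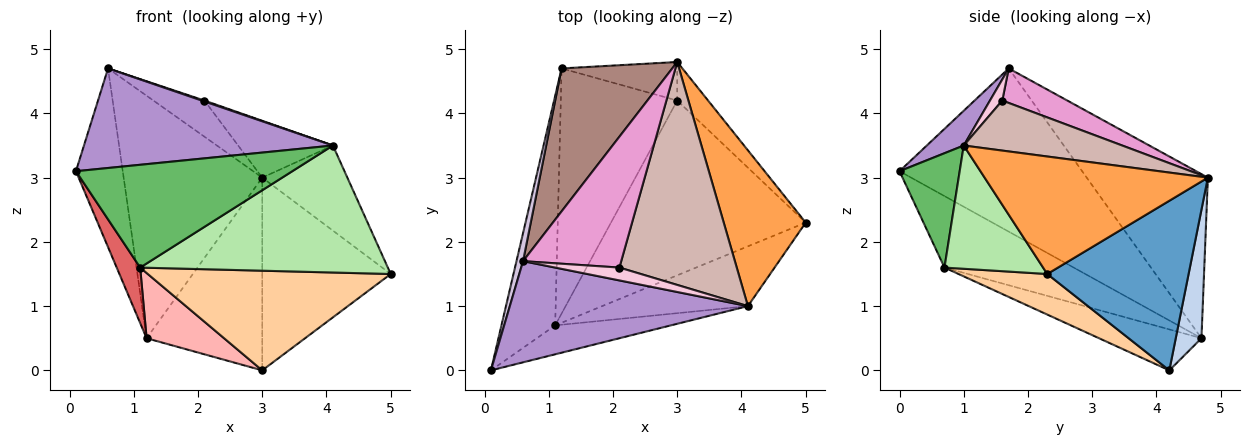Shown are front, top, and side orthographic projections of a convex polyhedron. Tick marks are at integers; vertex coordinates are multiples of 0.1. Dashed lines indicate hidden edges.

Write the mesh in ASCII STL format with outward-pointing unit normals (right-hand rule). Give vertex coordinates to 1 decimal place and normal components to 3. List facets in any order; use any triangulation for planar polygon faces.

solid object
 facet normal 0.733 0.667 -0.133
  outer loop
   vertex 3.0 4.2 0.0
   vertex 3.0 4.8 3.0
   vertex 5.0 2.3 1.5
  endloop
 endfacet
 facet normal 0.213 0.958 -0.192
  outer loop
   vertex 1.2 4.7 0.5
   vertex 3.0 4.8 3.0
   vertex 3.0 4.2 0.0
  endloop
 endfacet
 facet normal 0.783 0.298 0.546
  outer loop
   vertex 4.1 1.0 3.5
   vertex 5.0 2.3 1.5
   vertex 3.0 4.8 3.0
  endloop
 endfacet
 facet normal 0.178 -0.487 -0.855
  outer loop
   vertex 1.1 0.7 1.6
   vertex 3.0 4.2 0.0
   vertex 5.0 2.3 1.5
  endloop
 endfacet
 facet normal 0.259 -0.930 -0.262
  outer loop
   vertex 1.1 0.7 1.6
   vertex 4.1 1.0 3.5
   vertex 0.1 0.0 3.1
  endloop
 endfacet
 facet normal 0.339 -0.851 -0.401
  outer loop
   vertex 1.1 0.7 1.6
   vertex 5.0 2.3 1.5
   vertex 4.1 1.0 3.5
  endloop
 endfacet
 facet normal -0.791 -0.144 -0.594
  outer loop
   vertex 1.1 0.7 1.6
   vertex 0.1 0.0 3.1
   vertex 1.2 4.7 0.5
  endloop
 endfacet
 facet normal -0.322 -0.244 -0.915
  outer loop
   vertex 1.1 0.7 1.6
   vertex 1.2 4.7 0.5
   vertex 3.0 4.2 0.0
  endloop
 endfacet
 facet normal 0.104 -0.698 0.709
  outer loop
   vertex 0.6 1.7 4.7
   vertex 0.1 0.0 3.1
   vertex 4.1 1.0 3.5
  endloop
 endfacet
 facet normal -0.968 0.248 0.039
  outer loop
   vertex 0.6 1.7 4.7
   vertex 1.2 4.7 0.5
   vertex 0.1 0.0 3.1
  endloop
 endfacet
 facet normal -0.602 0.688 0.406
  outer loop
   vertex 0.6 1.7 4.7
   vertex 3.0 4.8 3.0
   vertex 1.2 4.7 0.5
  endloop
 endfacet
 facet normal 0.382 0.228 0.896
  outer loop
   vertex 2.1 1.6 4.2
   vertex 4.1 1.0 3.5
   vertex 3.0 4.8 3.0
  endloop
 endfacet
 facet normal 0.321 0.252 0.913
  outer loop
   vertex 2.1 1.6 4.2
   vertex 3.0 4.8 3.0
   vertex 0.6 1.7 4.7
  endloop
 endfacet
 facet normal 0.311 -0.068 0.948
  outer loop
   vertex 2.1 1.6 4.2
   vertex 0.6 1.7 4.7
   vertex 4.1 1.0 3.5
  endloop
 endfacet
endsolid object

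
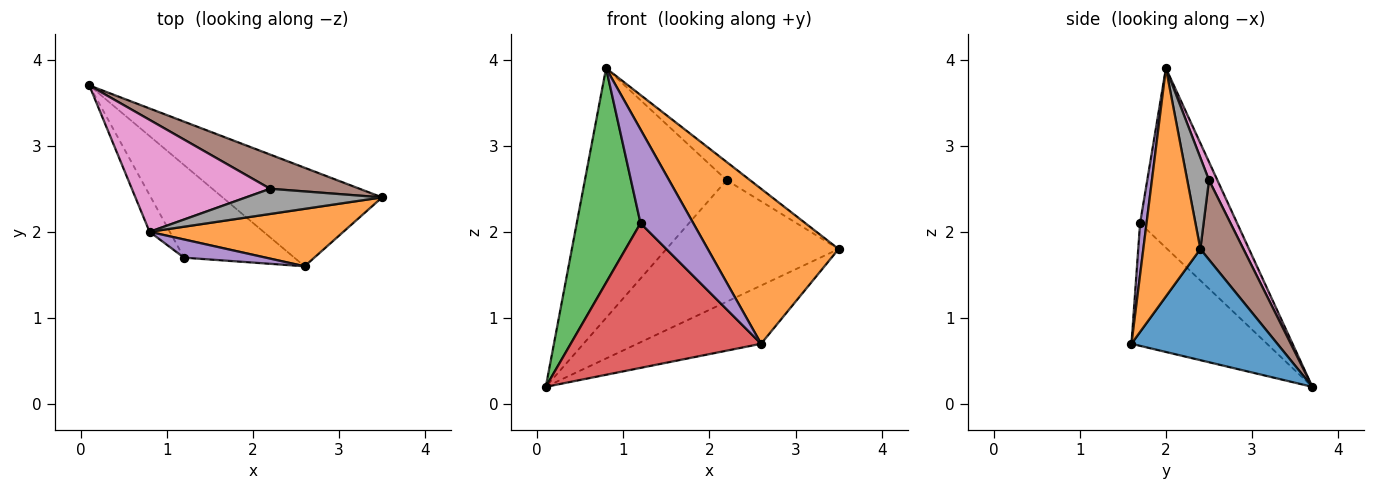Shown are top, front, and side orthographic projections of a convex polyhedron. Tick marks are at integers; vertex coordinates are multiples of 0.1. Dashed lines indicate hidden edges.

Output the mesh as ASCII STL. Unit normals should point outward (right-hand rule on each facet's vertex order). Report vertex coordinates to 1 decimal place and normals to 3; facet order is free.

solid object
 facet normal 0.514 0.436 -0.738
  outer loop
   vertex 2.6 1.6 0.7
   vertex 0.1 3.7 0.2
   vertex 3.5 2.4 1.8
  endloop
 endfacet
 facet normal 0.379 -0.868 0.321
  outer loop
   vertex 2.6 1.6 0.7
   vertex 3.5 2.4 1.8
   vertex 0.8 2.0 3.9
  endloop
 endfacet
 facet normal -0.832 -0.547 -0.094
  outer loop
   vertex 1.2 1.7 2.1
   vertex 0.8 2.0 3.9
   vertex 0.1 3.7 0.2
  endloop
 endfacet
 facet normal -0.514 -0.722 -0.463
  outer loop
   vertex 1.2 1.7 2.1
   vertex 0.1 3.7 0.2
   vertex 2.6 1.6 0.7
  endloop
 endfacet
 facet normal 0.119 -0.975 0.189
  outer loop
   vertex 1.2 1.7 2.1
   vertex 2.6 1.6 0.7
   vertex 0.8 2.0 3.9
  endloop
 endfacet
 facet normal 0.234 0.936 0.263
  outer loop
   vertex 2.2 2.5 2.6
   vertex 3.5 2.4 1.8
   vertex 0.1 3.7 0.2
  endloop
 endfacet
 facet normal 0.054 0.911 0.408
  outer loop
   vertex 2.2 2.5 2.6
   vertex 0.1 3.7 0.2
   vertex 0.8 2.0 3.9
  endloop
 endfacet
 facet normal 0.478 0.514 0.712
  outer loop
   vertex 2.2 2.5 2.6
   vertex 0.8 2.0 3.9
   vertex 3.5 2.4 1.8
  endloop
 endfacet
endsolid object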